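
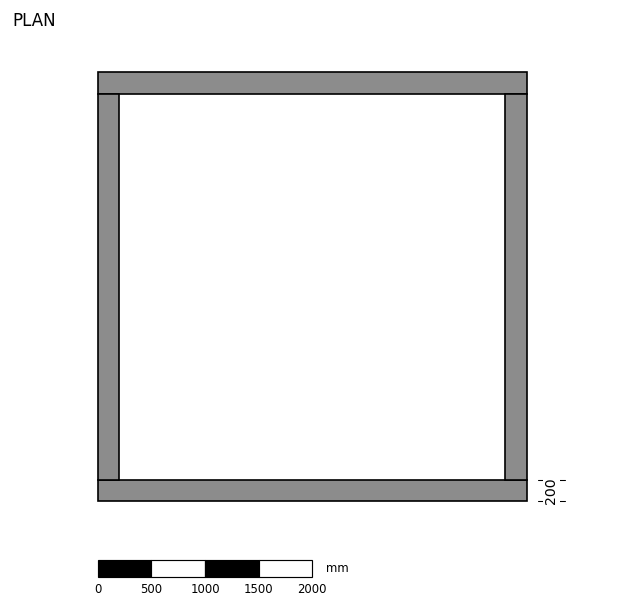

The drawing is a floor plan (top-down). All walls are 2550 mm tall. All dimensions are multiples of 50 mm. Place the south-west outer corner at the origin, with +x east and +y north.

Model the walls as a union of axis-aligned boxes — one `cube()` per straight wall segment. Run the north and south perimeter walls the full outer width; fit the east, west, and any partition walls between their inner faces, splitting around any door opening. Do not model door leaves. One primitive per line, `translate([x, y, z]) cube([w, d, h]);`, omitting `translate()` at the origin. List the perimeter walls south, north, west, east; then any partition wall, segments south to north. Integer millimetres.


cube([4000, 200, 2550]);
translate([0, 3800, 0]) cube([4000, 200, 2550]);
translate([0, 200, 0]) cube([200, 3600, 2550]);
translate([3800, 200, 0]) cube([200, 3600, 2550]);


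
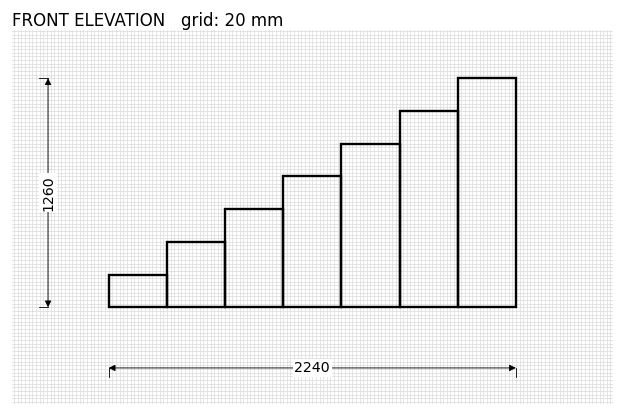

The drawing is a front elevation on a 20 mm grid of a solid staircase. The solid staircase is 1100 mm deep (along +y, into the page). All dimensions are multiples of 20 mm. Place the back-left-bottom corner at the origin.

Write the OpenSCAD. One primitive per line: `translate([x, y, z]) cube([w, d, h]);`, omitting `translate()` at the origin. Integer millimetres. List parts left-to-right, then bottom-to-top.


cube([320, 1100, 180]);
translate([320, 0, 0]) cube([320, 1100, 360]);
translate([640, 0, 0]) cube([320, 1100, 540]);
translate([960, 0, 0]) cube([320, 1100, 720]);
translate([1280, 0, 0]) cube([320, 1100, 900]);
translate([1600, 0, 0]) cube([320, 1100, 1080]);
translate([1920, 0, 0]) cube([320, 1100, 1260]);


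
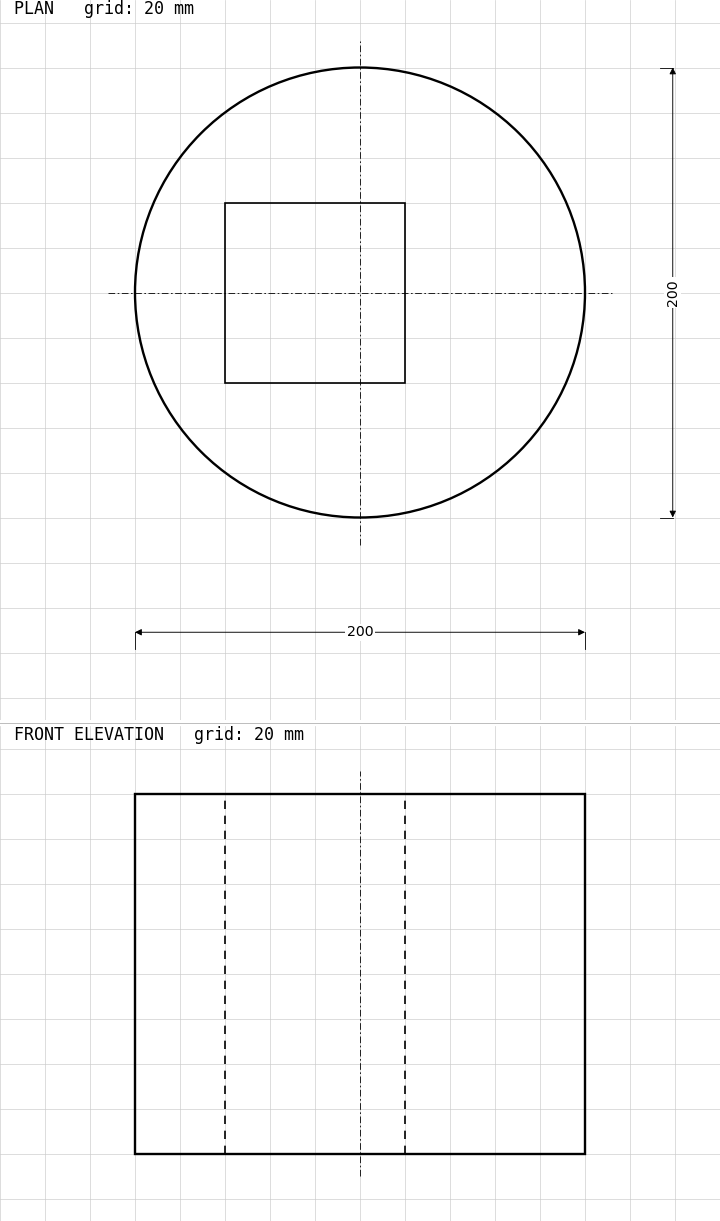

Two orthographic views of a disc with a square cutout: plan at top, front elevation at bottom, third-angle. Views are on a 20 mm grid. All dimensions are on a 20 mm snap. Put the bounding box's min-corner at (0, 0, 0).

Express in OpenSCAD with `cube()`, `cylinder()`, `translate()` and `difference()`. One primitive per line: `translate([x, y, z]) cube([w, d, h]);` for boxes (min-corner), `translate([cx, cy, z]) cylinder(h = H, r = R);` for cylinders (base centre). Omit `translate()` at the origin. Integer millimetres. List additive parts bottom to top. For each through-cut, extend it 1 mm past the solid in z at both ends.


difference() {
  translate([100, 100, 0]) cylinder(h = 160, r = 100);
  translate([40, 60, -1]) cube([80, 80, 162]);
}


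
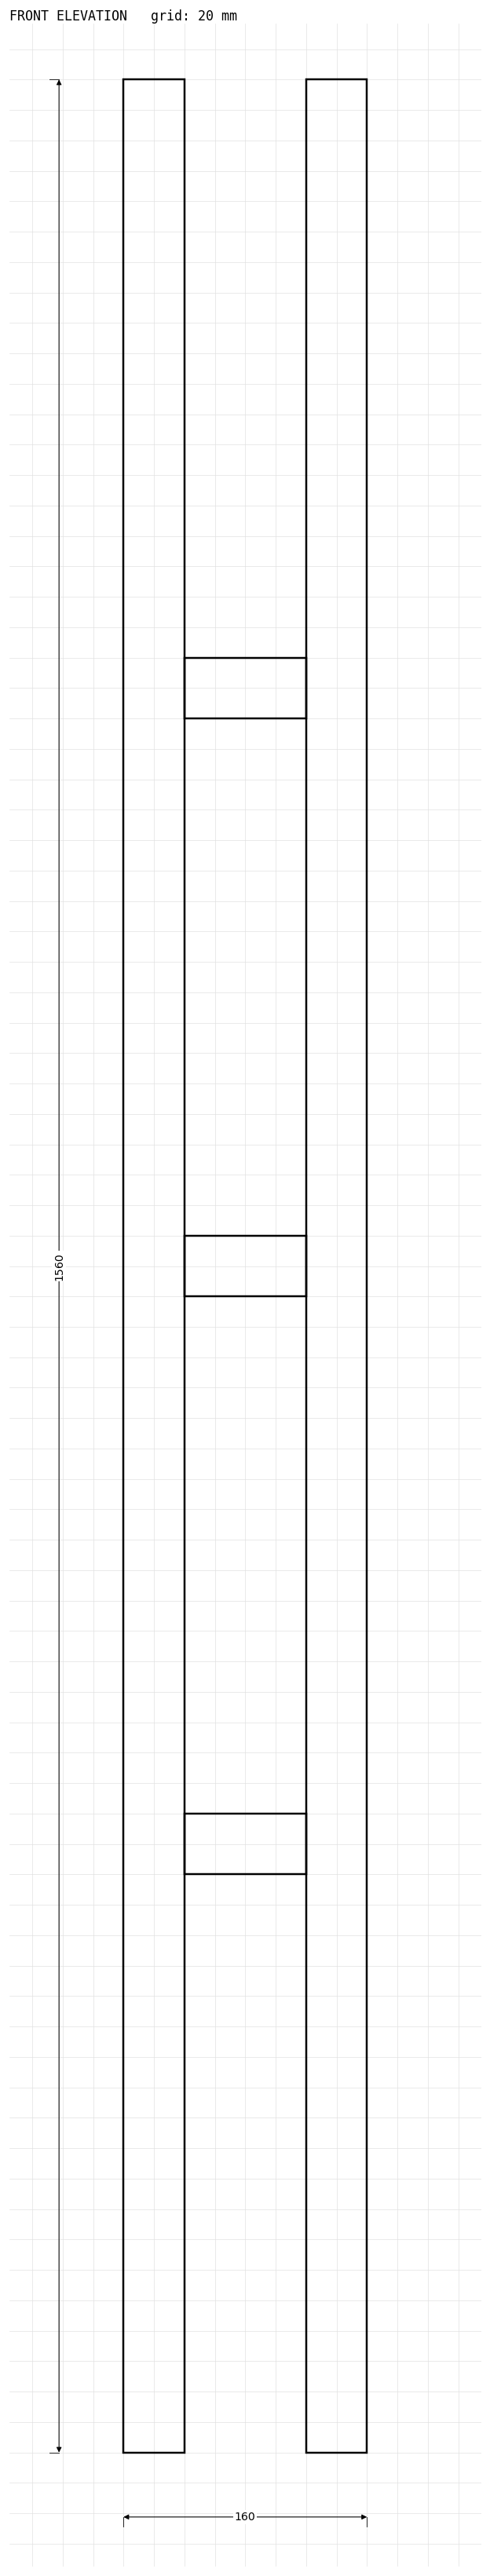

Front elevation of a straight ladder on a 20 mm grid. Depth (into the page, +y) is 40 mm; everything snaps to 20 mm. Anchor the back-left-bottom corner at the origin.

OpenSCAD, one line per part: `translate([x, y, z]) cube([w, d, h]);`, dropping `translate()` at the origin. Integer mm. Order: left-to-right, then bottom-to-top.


cube([40, 40, 1560]);
translate([40, 0, 380]) cube([80, 40, 40]);
translate([40, 0, 760]) cube([80, 40, 40]);
translate([40, 0, 1140]) cube([80, 40, 40]);
translate([120, 0, 0]) cube([40, 40, 1560]);


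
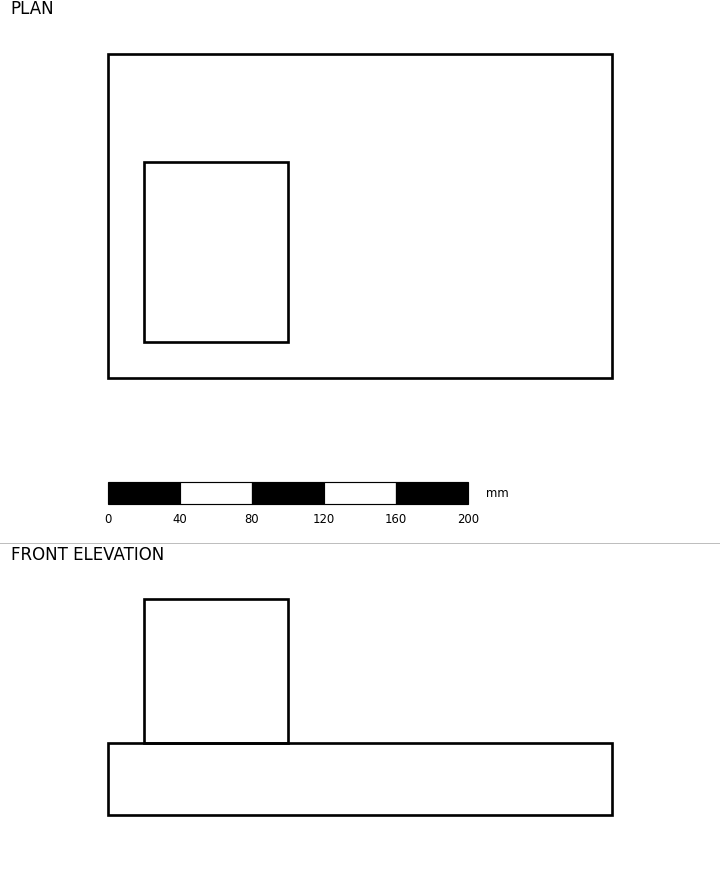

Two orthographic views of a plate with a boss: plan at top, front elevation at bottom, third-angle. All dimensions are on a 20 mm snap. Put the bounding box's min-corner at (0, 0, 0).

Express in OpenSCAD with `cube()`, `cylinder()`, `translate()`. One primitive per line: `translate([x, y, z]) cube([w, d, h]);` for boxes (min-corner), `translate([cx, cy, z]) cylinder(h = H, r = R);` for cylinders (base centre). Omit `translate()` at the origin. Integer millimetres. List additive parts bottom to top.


cube([280, 180, 40]);
translate([20, 20, 40]) cube([80, 100, 80]);


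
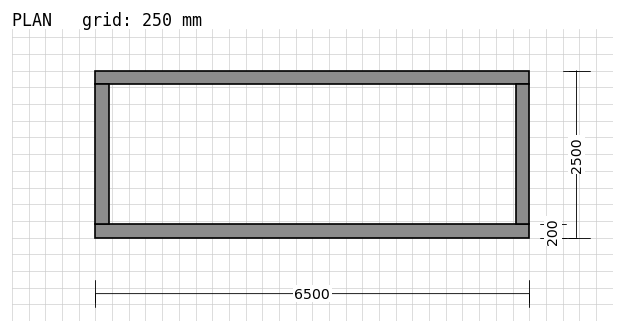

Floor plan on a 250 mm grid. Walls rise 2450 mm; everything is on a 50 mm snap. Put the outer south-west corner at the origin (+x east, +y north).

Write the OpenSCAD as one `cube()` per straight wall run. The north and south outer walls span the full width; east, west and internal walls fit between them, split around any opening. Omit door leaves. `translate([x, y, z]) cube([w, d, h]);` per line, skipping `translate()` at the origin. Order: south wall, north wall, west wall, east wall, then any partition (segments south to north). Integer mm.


cube([6500, 200, 2450]);
translate([0, 2300, 0]) cube([6500, 200, 2450]);
translate([0, 200, 0]) cube([200, 2100, 2450]);
translate([6300, 200, 0]) cube([200, 2100, 2450]);


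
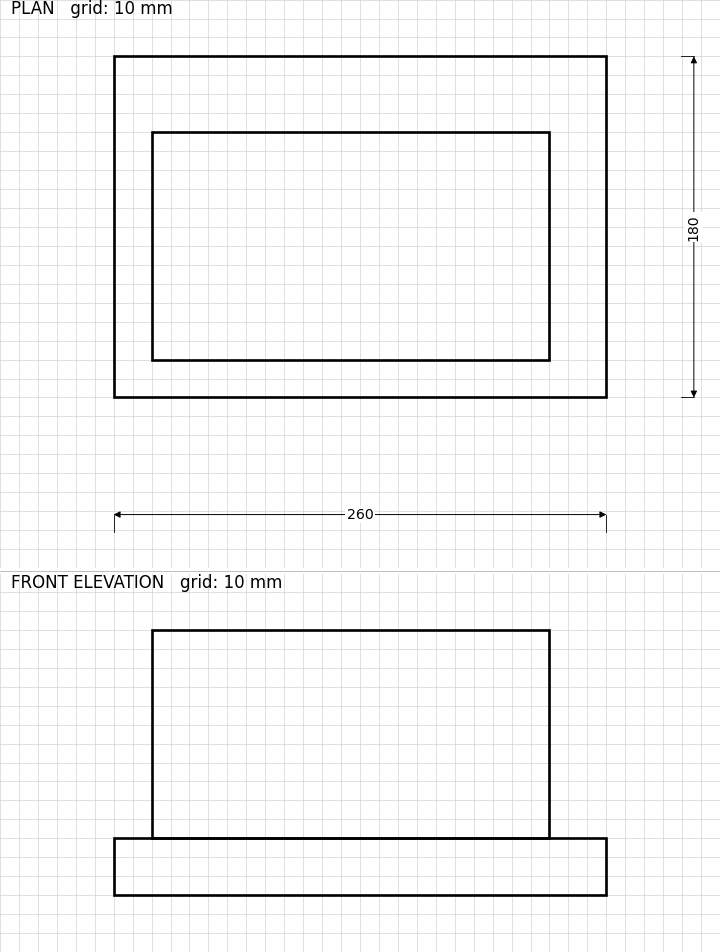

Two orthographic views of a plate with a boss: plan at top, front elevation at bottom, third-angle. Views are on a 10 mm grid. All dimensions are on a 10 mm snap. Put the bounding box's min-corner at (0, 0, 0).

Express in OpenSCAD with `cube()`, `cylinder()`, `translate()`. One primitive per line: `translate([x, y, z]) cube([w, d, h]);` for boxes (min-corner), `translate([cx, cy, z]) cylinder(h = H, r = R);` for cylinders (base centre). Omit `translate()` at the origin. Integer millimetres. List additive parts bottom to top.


cube([260, 180, 30]);
translate([20, 20, 30]) cube([210, 120, 110]);


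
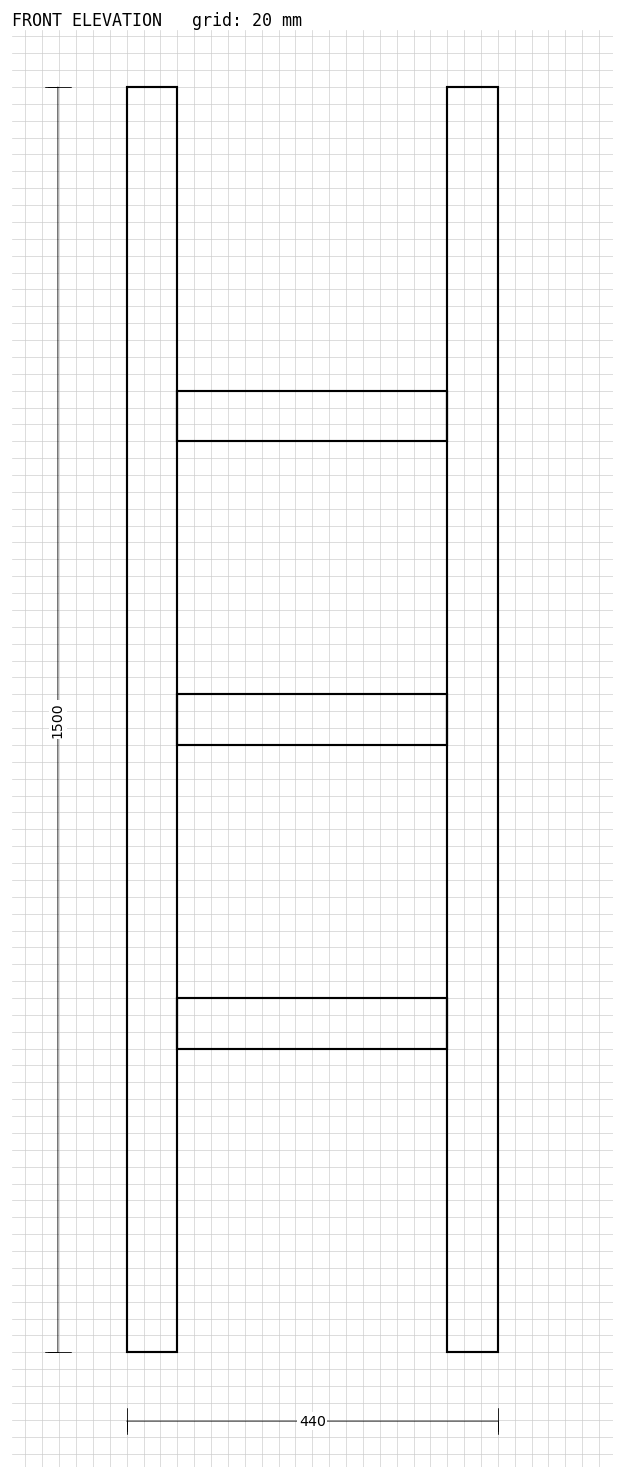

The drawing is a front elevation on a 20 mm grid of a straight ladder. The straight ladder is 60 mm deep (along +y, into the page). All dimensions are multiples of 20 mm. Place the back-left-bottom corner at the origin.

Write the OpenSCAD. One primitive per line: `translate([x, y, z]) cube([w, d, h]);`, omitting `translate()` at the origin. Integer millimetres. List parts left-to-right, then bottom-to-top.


cube([60, 60, 1500]);
translate([60, 0, 360]) cube([320, 60, 60]);
translate([60, 0, 720]) cube([320, 60, 60]);
translate([60, 0, 1080]) cube([320, 60, 60]);
translate([380, 0, 0]) cube([60, 60, 1500]);


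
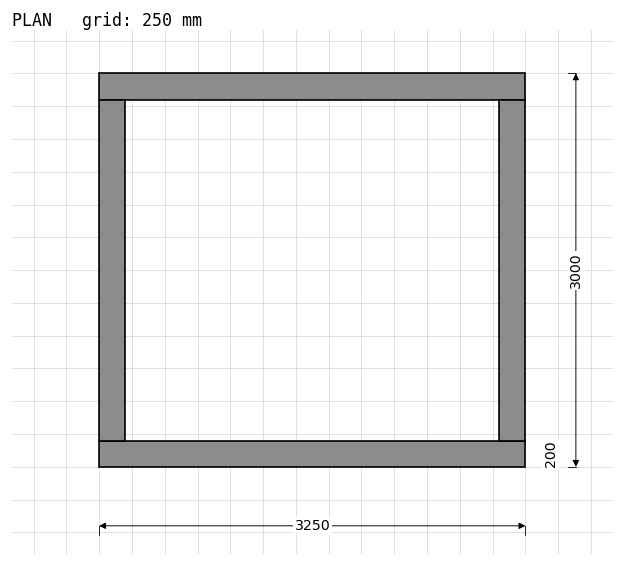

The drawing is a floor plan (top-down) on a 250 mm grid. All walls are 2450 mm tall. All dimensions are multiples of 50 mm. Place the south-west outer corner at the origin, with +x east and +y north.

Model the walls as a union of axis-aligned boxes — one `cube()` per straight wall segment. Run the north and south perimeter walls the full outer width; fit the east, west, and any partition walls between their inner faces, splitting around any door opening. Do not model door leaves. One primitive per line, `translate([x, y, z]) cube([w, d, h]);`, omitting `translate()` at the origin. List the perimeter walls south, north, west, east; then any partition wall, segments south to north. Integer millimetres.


cube([3250, 200, 2450]);
translate([0, 2800, 0]) cube([3250, 200, 2450]);
translate([0, 200, 0]) cube([200, 2600, 2450]);
translate([3050, 200, 0]) cube([200, 2600, 2450]);


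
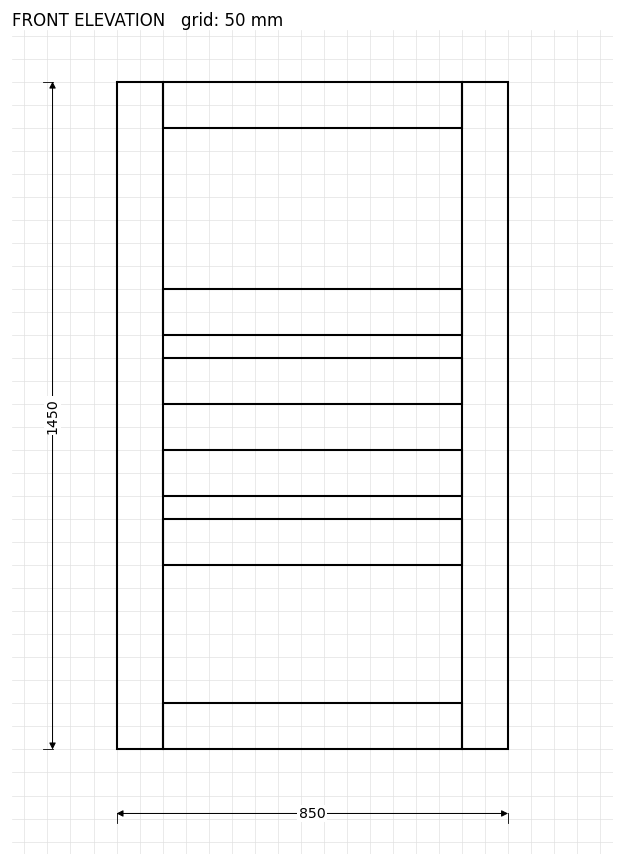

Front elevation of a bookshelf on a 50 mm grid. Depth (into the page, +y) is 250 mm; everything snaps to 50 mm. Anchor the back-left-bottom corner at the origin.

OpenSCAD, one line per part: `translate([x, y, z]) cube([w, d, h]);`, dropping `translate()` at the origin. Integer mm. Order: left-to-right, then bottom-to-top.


cube([100, 250, 1450]);
translate([100, 0, 0]) cube([650, 250, 100]);
translate([100, 0, 400]) cube([650, 250, 100]);
translate([100, 0, 550]) cube([650, 250, 100]);
translate([100, 0, 750]) cube([650, 250, 100]);
translate([100, 0, 900]) cube([650, 250, 100]);
translate([100, 0, 1350]) cube([650, 250, 100]);
translate([750, 0, 0]) cube([100, 250, 1450]);


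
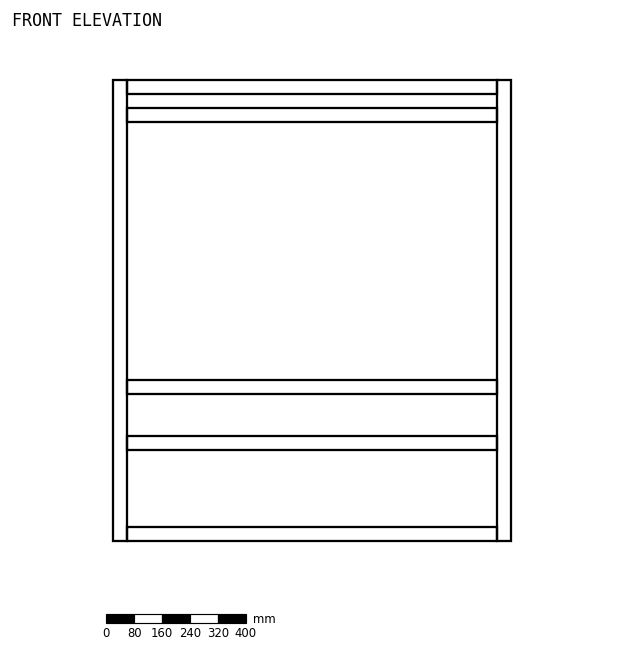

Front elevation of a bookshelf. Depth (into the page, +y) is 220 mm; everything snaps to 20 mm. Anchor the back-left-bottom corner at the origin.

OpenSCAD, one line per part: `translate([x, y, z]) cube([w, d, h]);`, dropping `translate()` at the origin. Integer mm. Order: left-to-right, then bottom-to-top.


cube([40, 220, 1320]);
translate([40, 0, 0]) cube([1060, 220, 40]);
translate([40, 0, 260]) cube([1060, 220, 40]);
translate([40, 0, 420]) cube([1060, 220, 40]);
translate([40, 0, 1200]) cube([1060, 220, 40]);
translate([40, 0, 1280]) cube([1060, 220, 40]);
translate([1100, 0, 0]) cube([40, 220, 1320]);


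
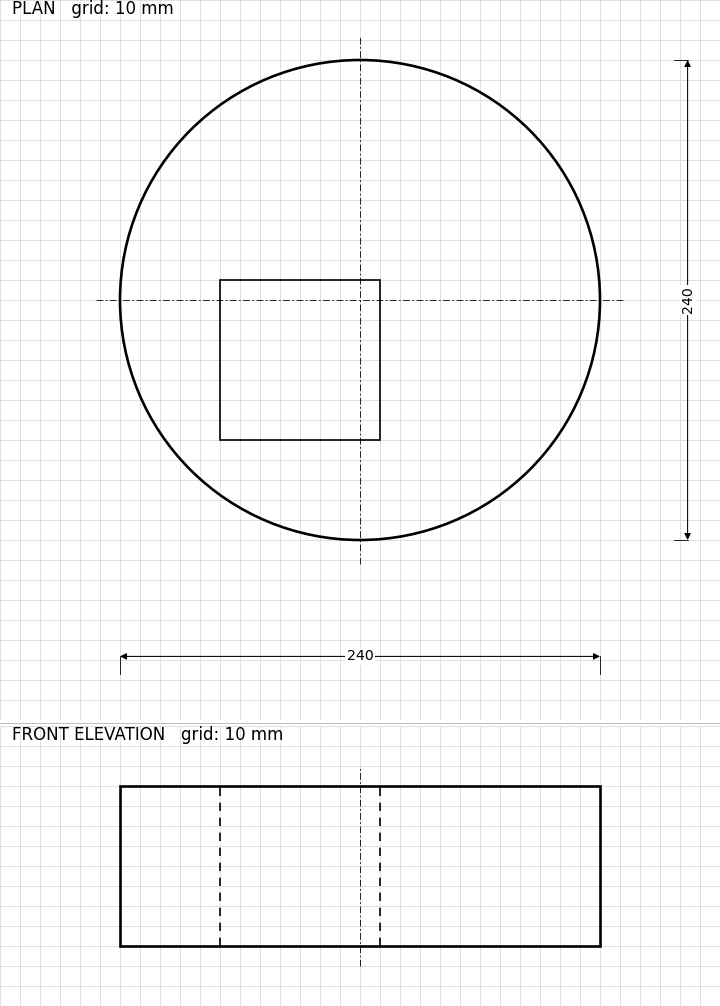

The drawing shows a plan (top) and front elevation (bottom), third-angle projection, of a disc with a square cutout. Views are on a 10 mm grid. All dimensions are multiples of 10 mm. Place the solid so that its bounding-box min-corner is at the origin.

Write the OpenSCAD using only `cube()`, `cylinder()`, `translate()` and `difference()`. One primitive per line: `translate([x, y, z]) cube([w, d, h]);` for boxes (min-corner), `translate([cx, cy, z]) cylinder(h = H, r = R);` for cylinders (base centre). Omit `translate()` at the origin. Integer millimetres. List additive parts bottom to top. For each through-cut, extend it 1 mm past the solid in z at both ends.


difference() {
  translate([120, 120, 0]) cylinder(h = 80, r = 120);
  translate([50, 50, -1]) cube([80, 80, 82]);
}


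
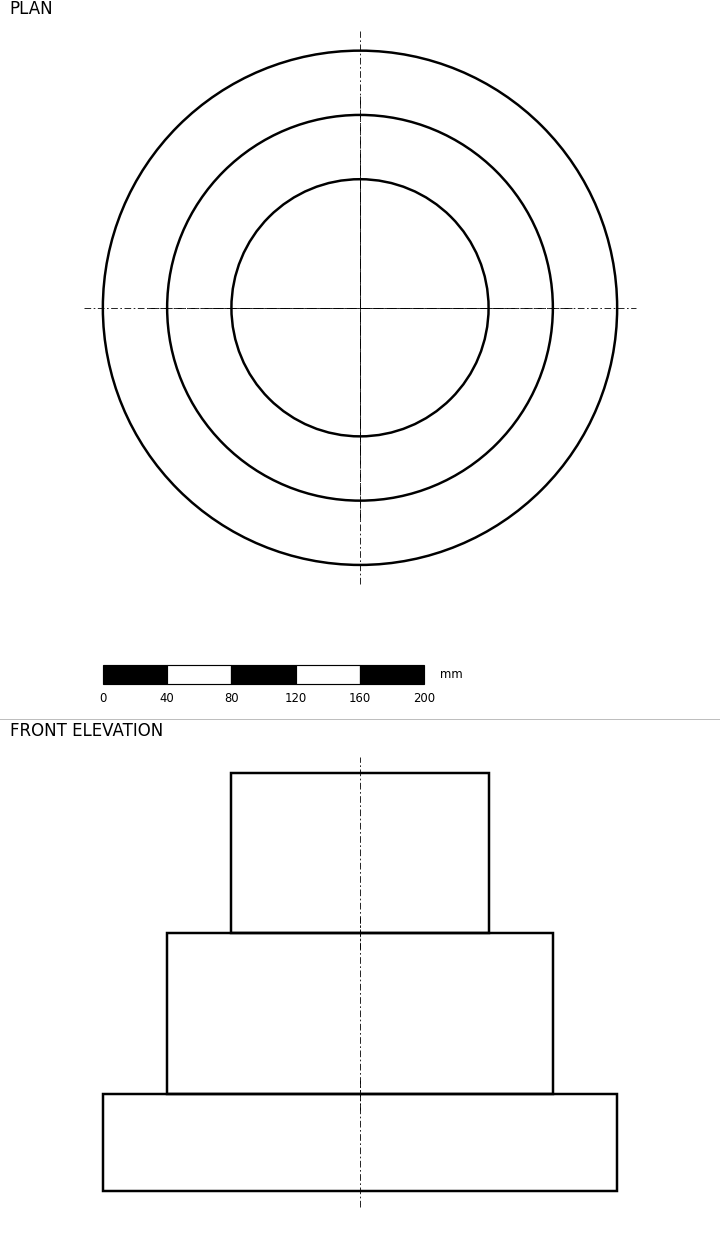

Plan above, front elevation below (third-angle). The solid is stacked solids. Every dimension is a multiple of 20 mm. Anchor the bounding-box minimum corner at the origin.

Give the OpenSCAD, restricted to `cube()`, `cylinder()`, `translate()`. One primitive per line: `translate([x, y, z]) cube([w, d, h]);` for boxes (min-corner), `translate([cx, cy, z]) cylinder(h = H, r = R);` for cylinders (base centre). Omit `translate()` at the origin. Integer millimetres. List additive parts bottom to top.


translate([160, 160, 0]) cylinder(h = 60, r = 160);
translate([160, 160, 60]) cylinder(h = 100, r = 120);
translate([160, 160, 160]) cylinder(h = 100, r = 80);


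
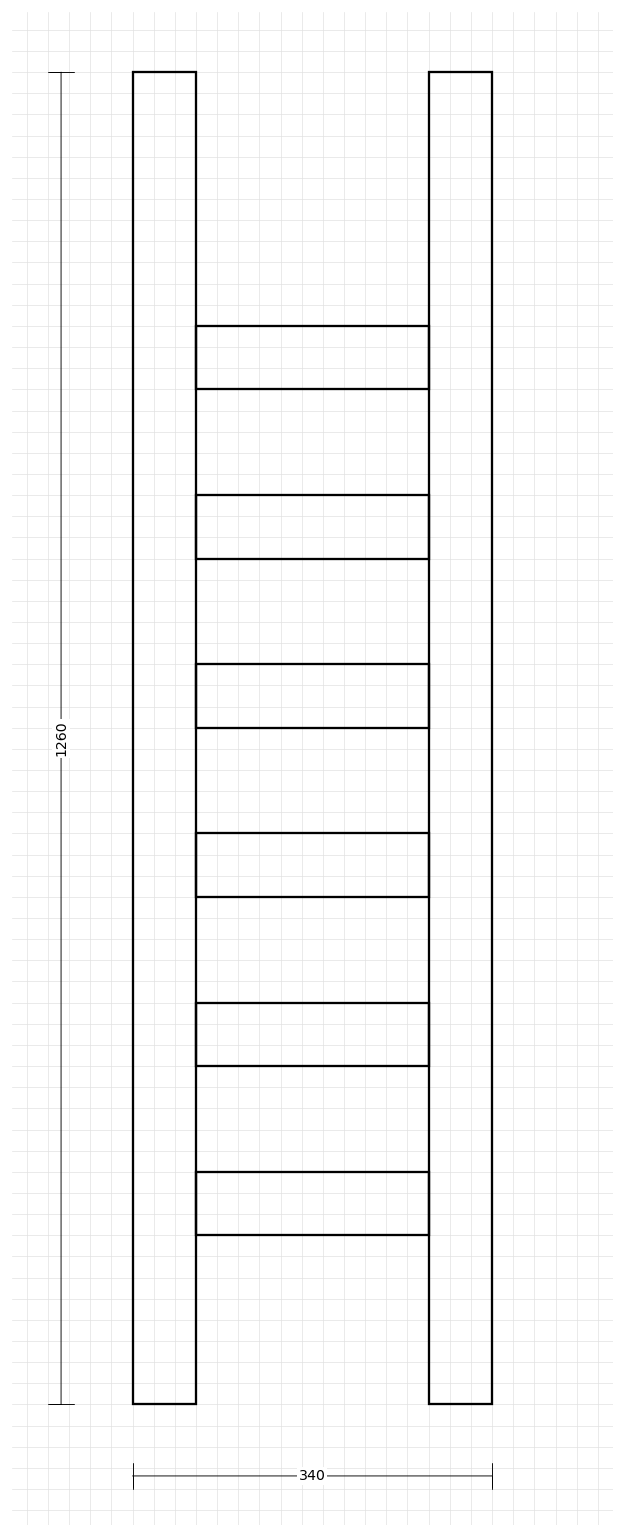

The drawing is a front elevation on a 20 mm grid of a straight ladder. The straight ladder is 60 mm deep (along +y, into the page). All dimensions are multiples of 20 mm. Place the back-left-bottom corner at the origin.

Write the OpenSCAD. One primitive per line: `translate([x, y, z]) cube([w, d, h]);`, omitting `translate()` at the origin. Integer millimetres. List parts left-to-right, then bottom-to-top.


cube([60, 60, 1260]);
translate([60, 0, 160]) cube([220, 60, 60]);
translate([60, 0, 320]) cube([220, 60, 60]);
translate([60, 0, 480]) cube([220, 60, 60]);
translate([60, 0, 640]) cube([220, 60, 60]);
translate([60, 0, 800]) cube([220, 60, 60]);
translate([60, 0, 960]) cube([220, 60, 60]);
translate([280, 0, 0]) cube([60, 60, 1260]);


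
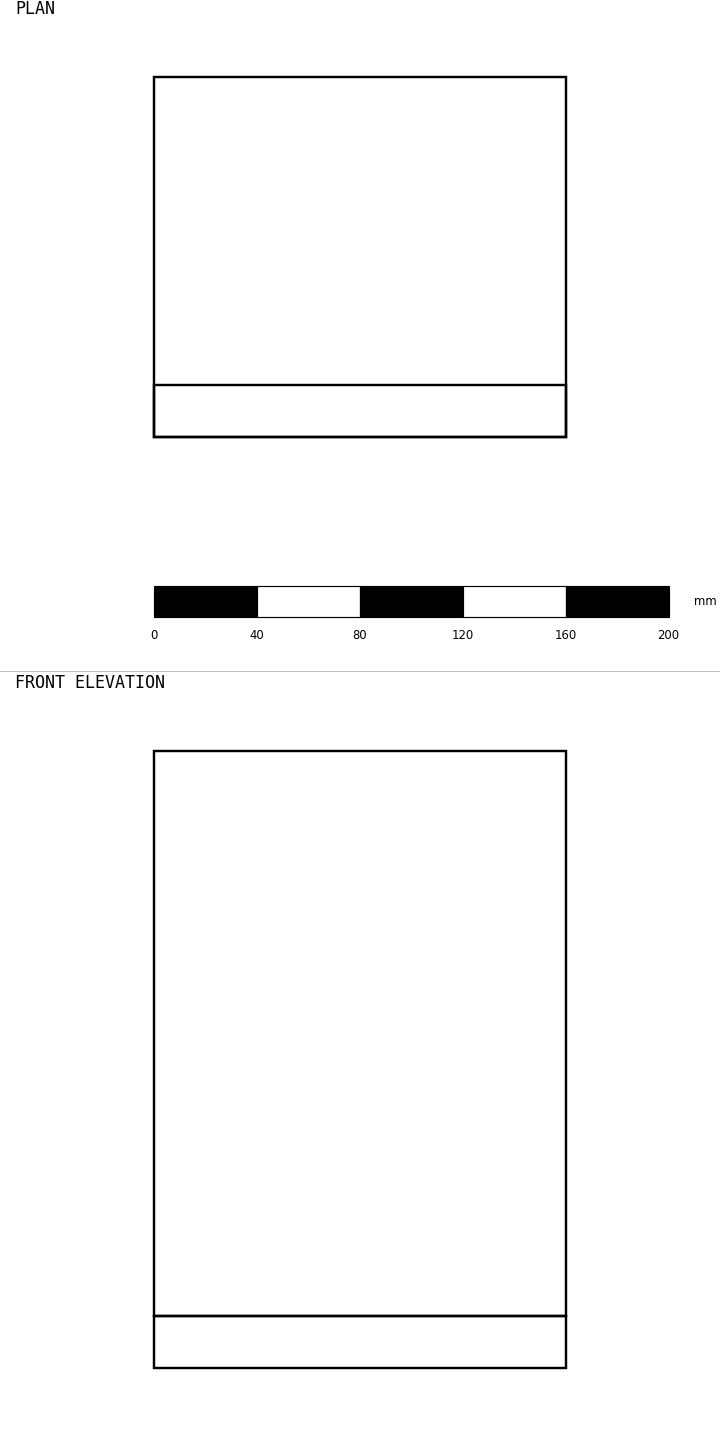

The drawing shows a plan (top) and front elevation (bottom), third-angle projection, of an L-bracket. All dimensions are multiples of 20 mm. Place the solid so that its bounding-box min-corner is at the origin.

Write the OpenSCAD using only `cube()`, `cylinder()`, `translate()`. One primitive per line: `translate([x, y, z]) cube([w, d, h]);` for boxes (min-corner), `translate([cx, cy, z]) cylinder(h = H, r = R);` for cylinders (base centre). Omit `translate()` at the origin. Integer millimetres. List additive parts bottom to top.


cube([160, 140, 20]);
translate([0, 0, 20]) cube([160, 20, 220]);


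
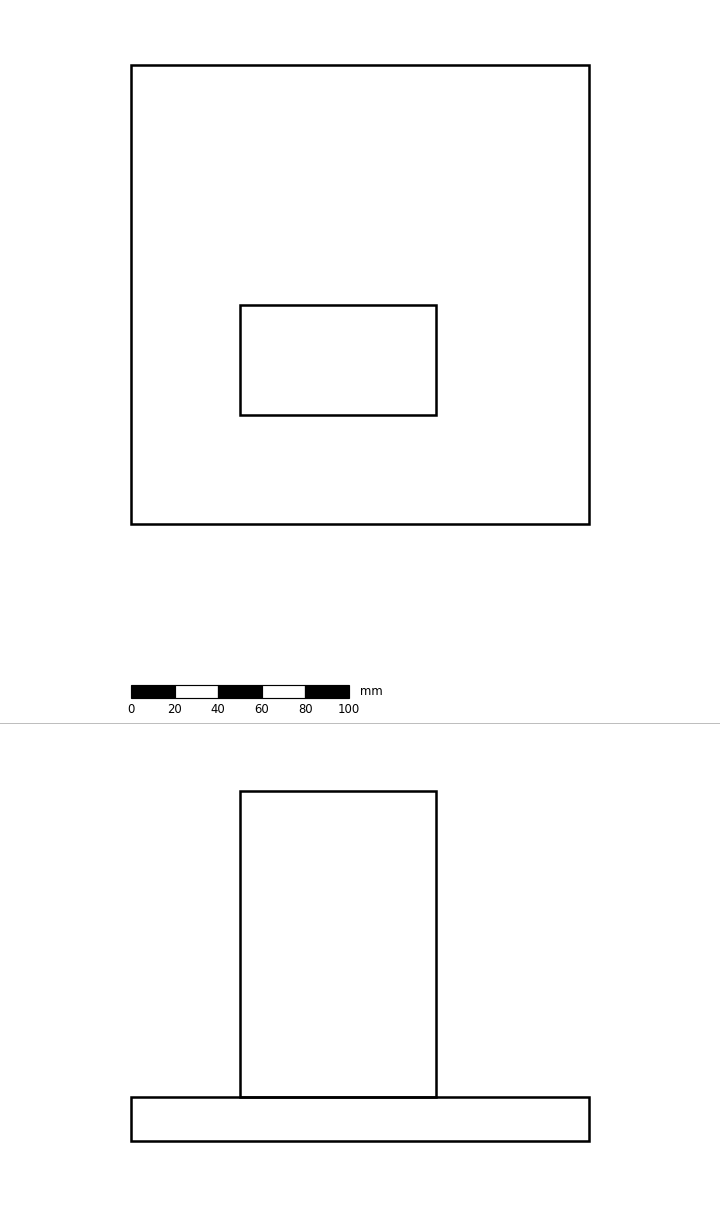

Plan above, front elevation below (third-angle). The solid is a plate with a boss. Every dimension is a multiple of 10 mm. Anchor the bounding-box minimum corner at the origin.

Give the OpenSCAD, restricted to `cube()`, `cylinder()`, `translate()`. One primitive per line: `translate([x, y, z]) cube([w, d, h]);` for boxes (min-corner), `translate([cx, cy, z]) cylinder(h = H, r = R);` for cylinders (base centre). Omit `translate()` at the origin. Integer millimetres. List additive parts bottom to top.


cube([210, 210, 20]);
translate([50, 50, 20]) cube([90, 50, 140]);


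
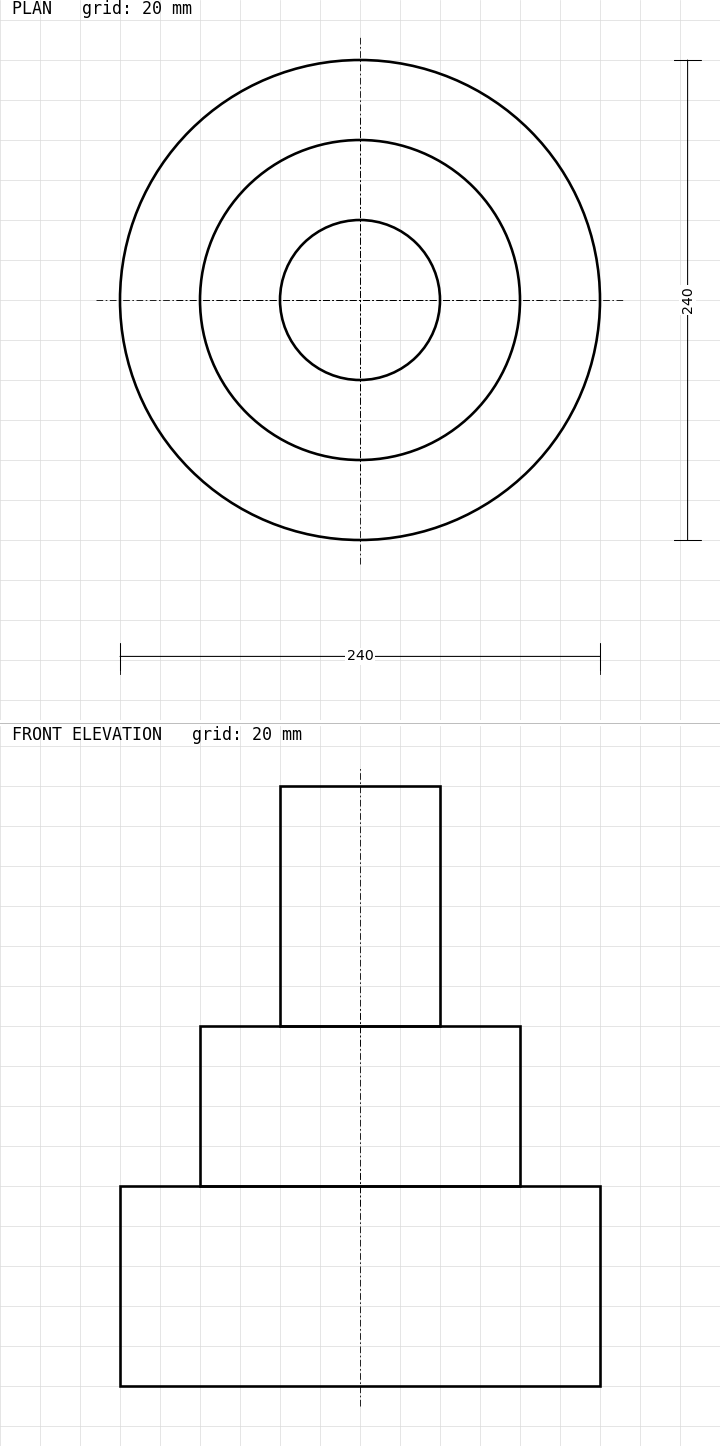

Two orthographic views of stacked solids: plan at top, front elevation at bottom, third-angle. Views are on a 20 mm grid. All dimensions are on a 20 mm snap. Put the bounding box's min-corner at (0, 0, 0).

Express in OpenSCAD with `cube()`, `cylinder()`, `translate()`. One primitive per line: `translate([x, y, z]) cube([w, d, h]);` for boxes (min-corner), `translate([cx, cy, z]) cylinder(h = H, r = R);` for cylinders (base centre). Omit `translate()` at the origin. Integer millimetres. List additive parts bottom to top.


translate([120, 120, 0]) cylinder(h = 100, r = 120);
translate([120, 120, 100]) cylinder(h = 80, r = 80);
translate([120, 120, 180]) cylinder(h = 120, r = 40);


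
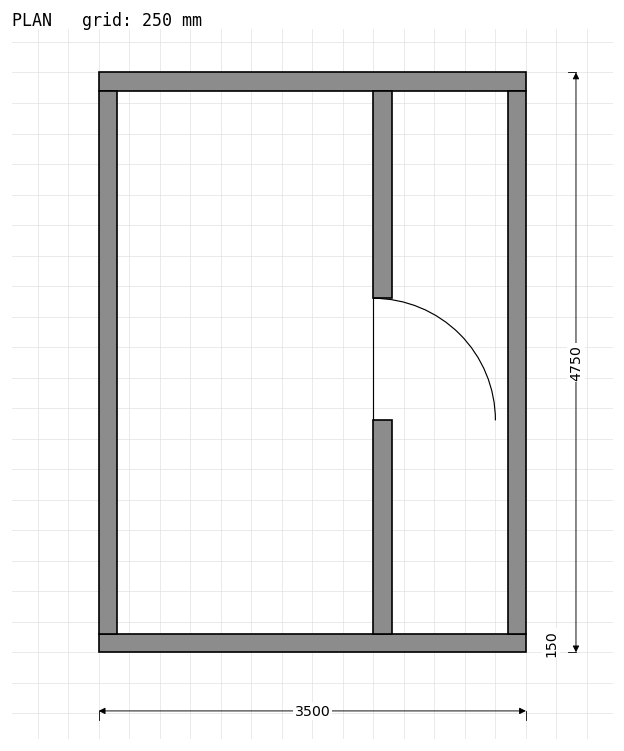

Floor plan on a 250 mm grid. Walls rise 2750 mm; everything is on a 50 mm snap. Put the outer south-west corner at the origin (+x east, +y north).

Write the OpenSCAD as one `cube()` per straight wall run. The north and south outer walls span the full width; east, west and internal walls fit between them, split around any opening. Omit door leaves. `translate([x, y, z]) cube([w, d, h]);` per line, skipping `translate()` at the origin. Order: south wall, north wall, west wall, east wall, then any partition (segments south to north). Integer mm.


cube([3500, 150, 2750]);
translate([0, 4600, 0]) cube([3500, 150, 2750]);
translate([0, 150, 0]) cube([150, 4450, 2750]);
translate([3350, 150, 0]) cube([150, 4450, 2750]);
translate([2250, 150, 0]) cube([150, 1750, 2750]);
translate([2250, 2900, 0]) cube([150, 1700, 2750]);


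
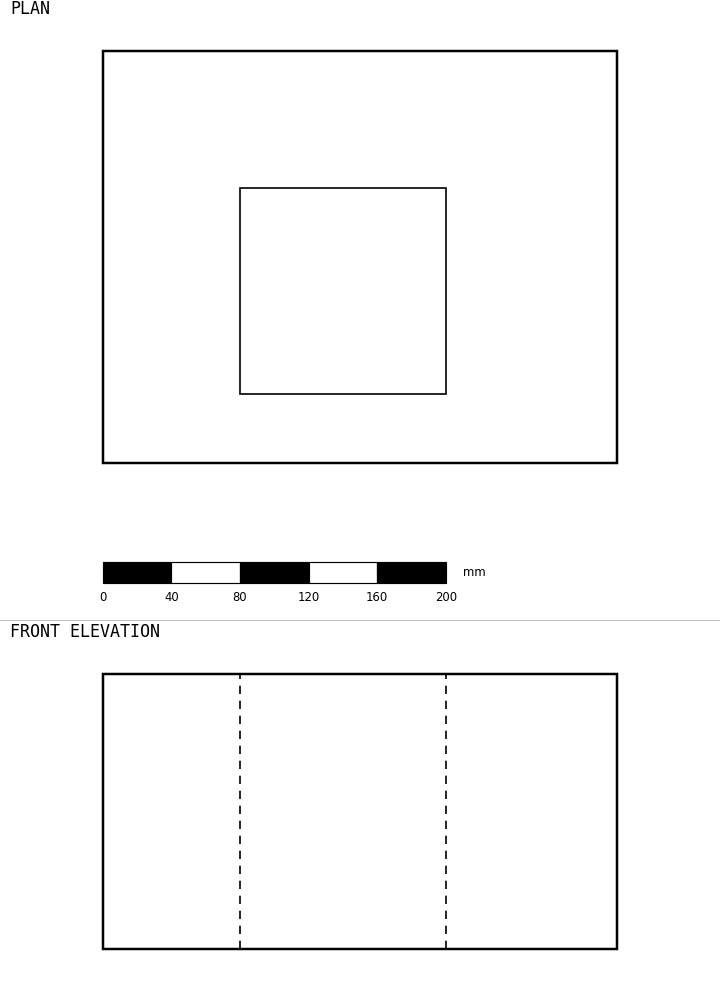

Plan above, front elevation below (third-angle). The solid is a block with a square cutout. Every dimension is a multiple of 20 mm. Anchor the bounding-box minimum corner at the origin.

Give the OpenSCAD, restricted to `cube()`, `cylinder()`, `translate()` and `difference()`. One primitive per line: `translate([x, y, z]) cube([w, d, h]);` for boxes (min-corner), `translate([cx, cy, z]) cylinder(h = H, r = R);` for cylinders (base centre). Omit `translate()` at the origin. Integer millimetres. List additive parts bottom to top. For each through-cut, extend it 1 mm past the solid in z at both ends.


difference() {
  cube([300, 240, 160]);
  translate([80, 40, -1]) cube([120, 120, 162]);
}


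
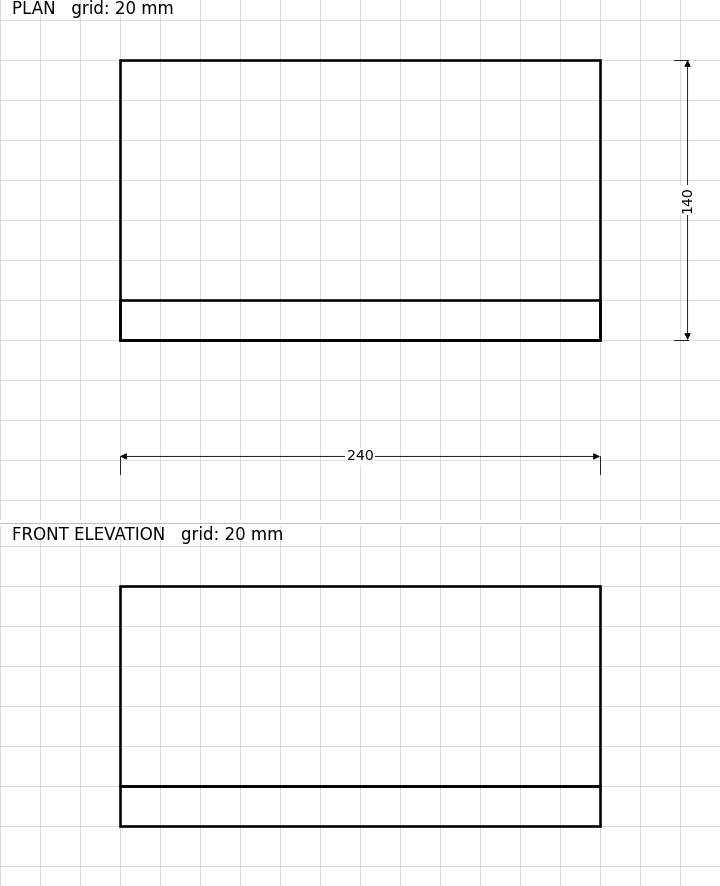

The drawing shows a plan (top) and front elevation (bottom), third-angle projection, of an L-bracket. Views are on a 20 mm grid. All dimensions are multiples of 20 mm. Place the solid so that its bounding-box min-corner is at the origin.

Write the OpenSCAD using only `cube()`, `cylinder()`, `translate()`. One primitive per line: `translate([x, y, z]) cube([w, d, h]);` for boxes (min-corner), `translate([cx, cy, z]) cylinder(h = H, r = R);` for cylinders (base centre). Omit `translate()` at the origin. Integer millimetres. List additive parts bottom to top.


cube([240, 140, 20]);
translate([0, 0, 20]) cube([240, 20, 100]);


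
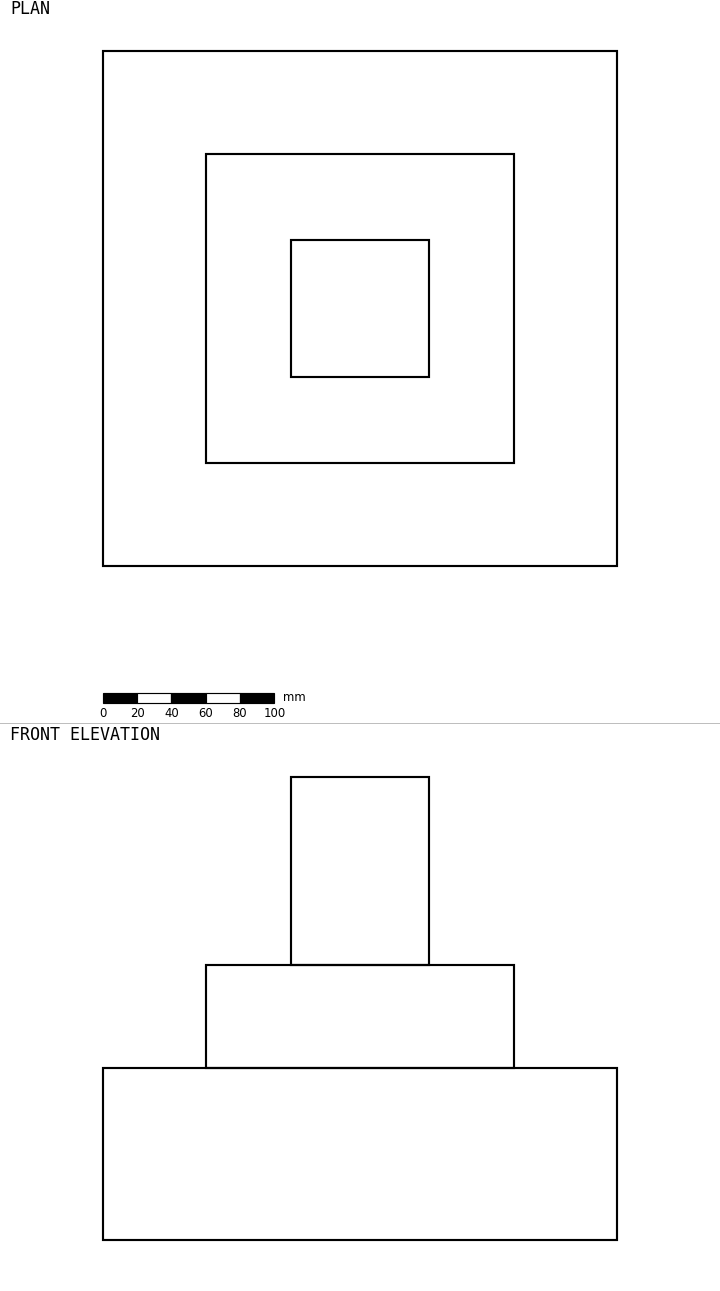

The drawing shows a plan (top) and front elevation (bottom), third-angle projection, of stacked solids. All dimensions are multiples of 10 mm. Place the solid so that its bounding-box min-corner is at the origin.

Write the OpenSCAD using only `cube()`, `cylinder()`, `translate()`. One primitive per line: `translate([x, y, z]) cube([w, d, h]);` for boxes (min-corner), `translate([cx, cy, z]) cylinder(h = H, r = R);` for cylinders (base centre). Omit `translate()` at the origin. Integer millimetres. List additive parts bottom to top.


cube([300, 300, 100]);
translate([60, 60, 100]) cube([180, 180, 60]);
translate([110, 110, 160]) cube([80, 80, 110]);


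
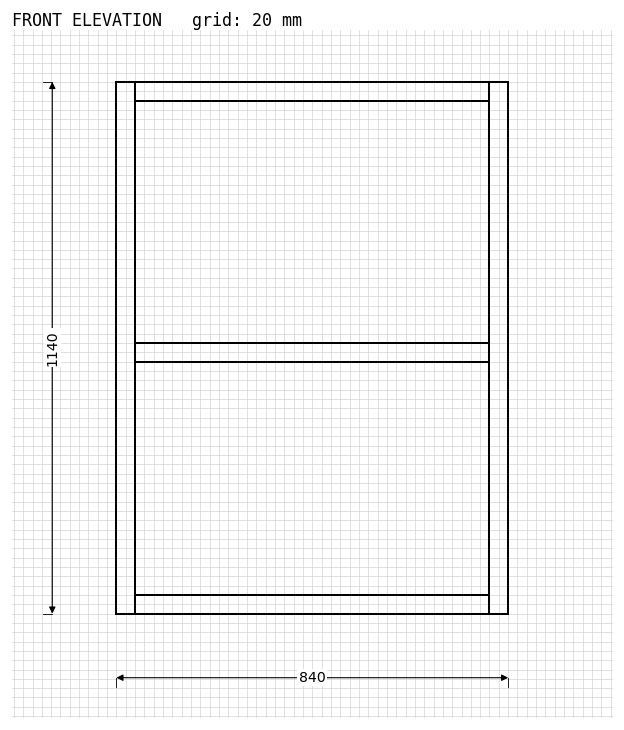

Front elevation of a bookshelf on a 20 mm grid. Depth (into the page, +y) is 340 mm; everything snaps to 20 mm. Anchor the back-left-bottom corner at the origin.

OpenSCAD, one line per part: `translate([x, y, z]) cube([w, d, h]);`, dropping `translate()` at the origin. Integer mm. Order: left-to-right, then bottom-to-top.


cube([40, 340, 1140]);
translate([40, 0, 0]) cube([760, 340, 40]);
translate([40, 0, 540]) cube([760, 340, 40]);
translate([40, 0, 1100]) cube([760, 340, 40]);
translate([800, 0, 0]) cube([40, 340, 1140]);


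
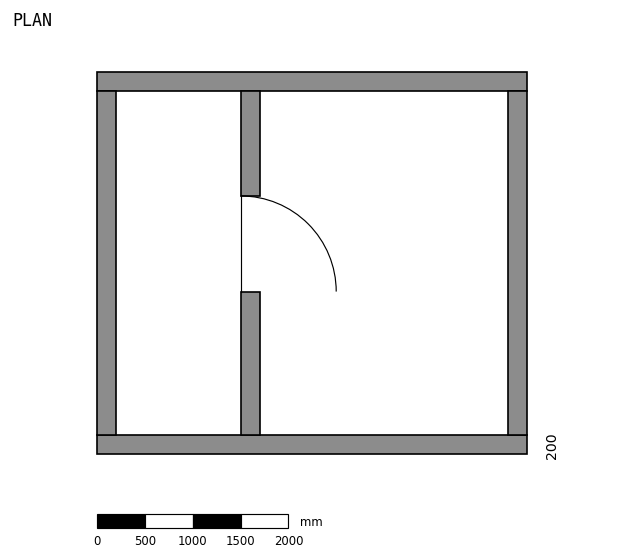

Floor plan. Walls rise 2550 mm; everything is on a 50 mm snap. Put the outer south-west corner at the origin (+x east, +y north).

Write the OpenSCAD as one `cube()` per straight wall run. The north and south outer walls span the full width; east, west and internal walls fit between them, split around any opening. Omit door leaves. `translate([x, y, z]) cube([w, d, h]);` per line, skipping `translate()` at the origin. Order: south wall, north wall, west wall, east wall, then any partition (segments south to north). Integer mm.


cube([4500, 200, 2550]);
translate([0, 3800, 0]) cube([4500, 200, 2550]);
translate([0, 200, 0]) cube([200, 3600, 2550]);
translate([4300, 200, 0]) cube([200, 3600, 2550]);
translate([1500, 200, 0]) cube([200, 1500, 2550]);
translate([1500, 2700, 0]) cube([200, 1100, 2550]);


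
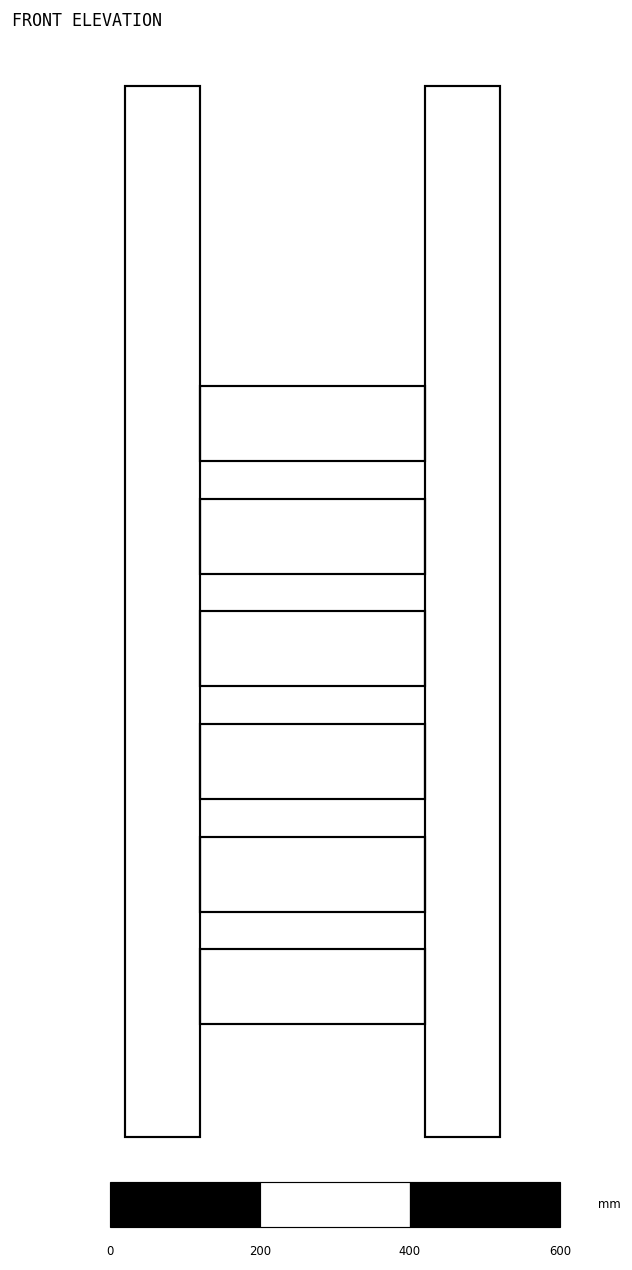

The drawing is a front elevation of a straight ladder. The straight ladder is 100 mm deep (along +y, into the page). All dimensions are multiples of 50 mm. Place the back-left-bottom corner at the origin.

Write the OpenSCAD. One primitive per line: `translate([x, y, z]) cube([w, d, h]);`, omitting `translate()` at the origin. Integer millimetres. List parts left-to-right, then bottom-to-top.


cube([100, 100, 1400]);
translate([100, 0, 150]) cube([300, 100, 100]);
translate([100, 0, 300]) cube([300, 100, 100]);
translate([100, 0, 450]) cube([300, 100, 100]);
translate([100, 0, 600]) cube([300, 100, 100]);
translate([100, 0, 750]) cube([300, 100, 100]);
translate([100, 0, 900]) cube([300, 100, 100]);
translate([400, 0, 0]) cube([100, 100, 1400]);


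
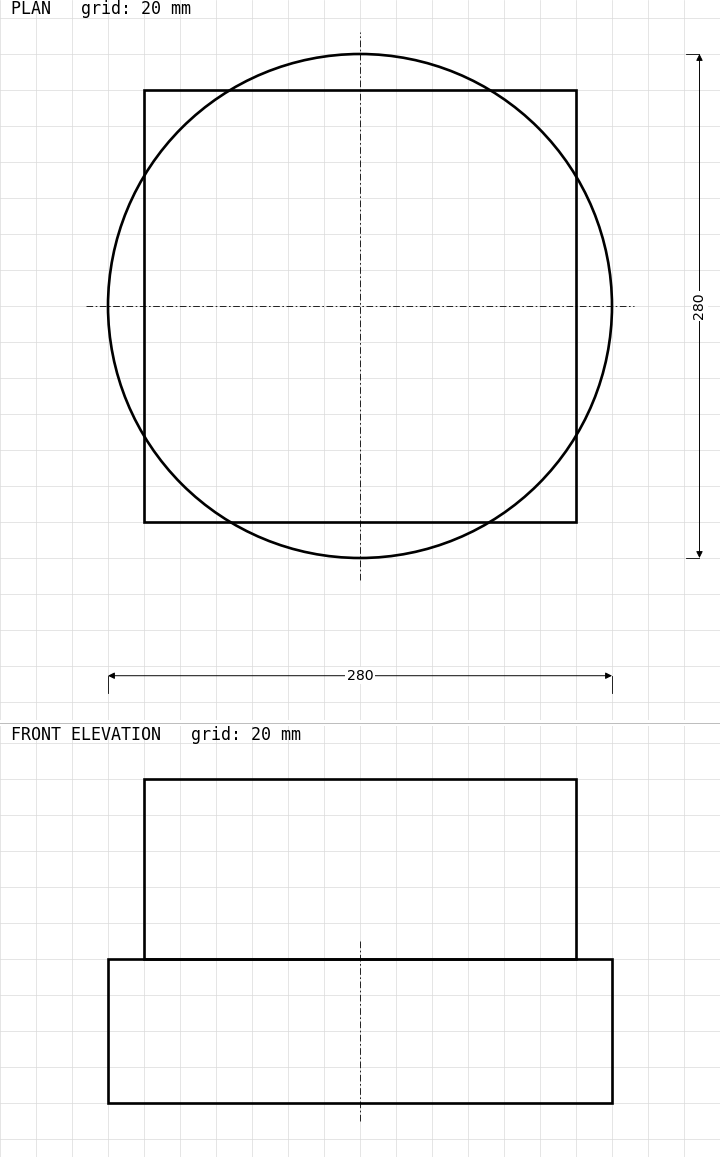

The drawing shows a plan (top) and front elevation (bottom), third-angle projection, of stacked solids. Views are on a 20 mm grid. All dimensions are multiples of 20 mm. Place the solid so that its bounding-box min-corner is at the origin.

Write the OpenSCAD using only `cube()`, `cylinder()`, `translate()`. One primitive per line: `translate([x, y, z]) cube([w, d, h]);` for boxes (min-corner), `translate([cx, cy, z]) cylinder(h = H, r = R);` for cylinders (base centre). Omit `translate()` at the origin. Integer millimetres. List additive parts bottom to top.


translate([140, 140, 0]) cylinder(h = 80, r = 140);
translate([20, 20, 80]) cube([240, 240, 100]);


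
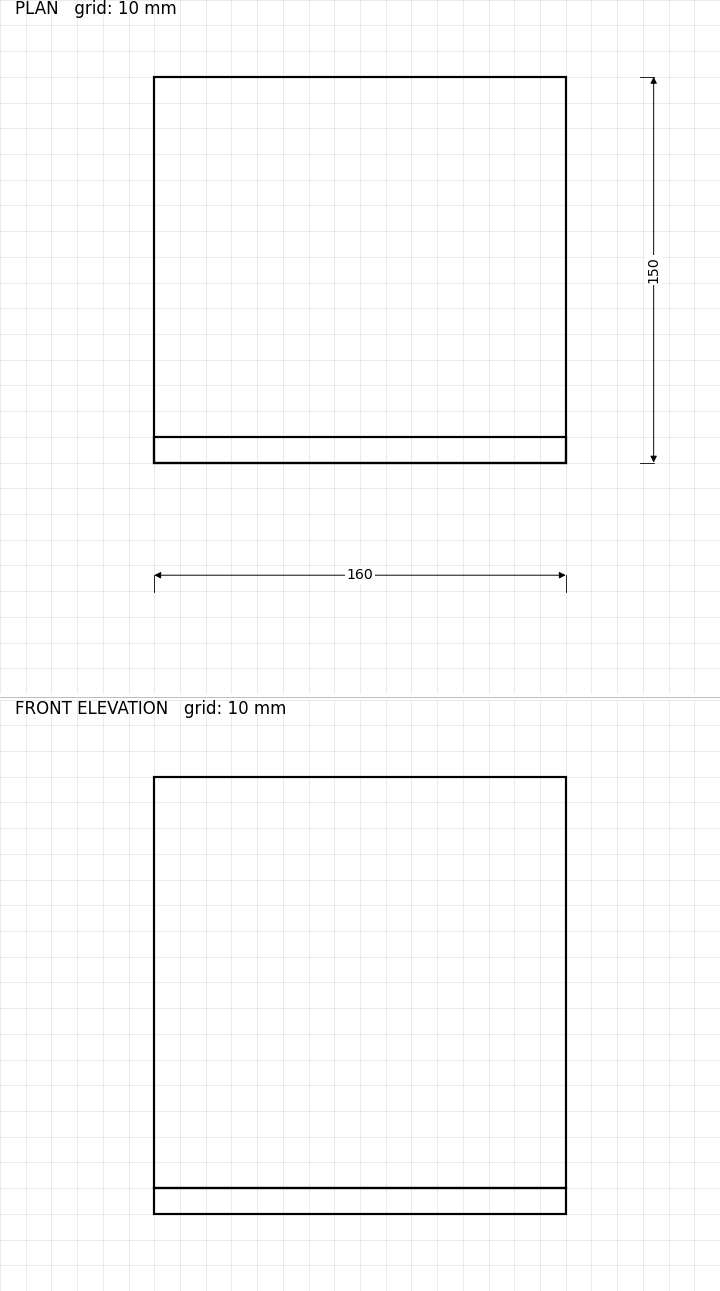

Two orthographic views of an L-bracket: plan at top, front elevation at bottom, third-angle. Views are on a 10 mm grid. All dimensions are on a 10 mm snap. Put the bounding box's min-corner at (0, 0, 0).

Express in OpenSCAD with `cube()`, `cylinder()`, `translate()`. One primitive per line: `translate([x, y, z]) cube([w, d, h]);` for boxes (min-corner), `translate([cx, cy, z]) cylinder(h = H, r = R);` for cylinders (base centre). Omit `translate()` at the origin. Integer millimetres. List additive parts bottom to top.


cube([160, 150, 10]);
translate([0, 0, 10]) cube([160, 10, 160]);


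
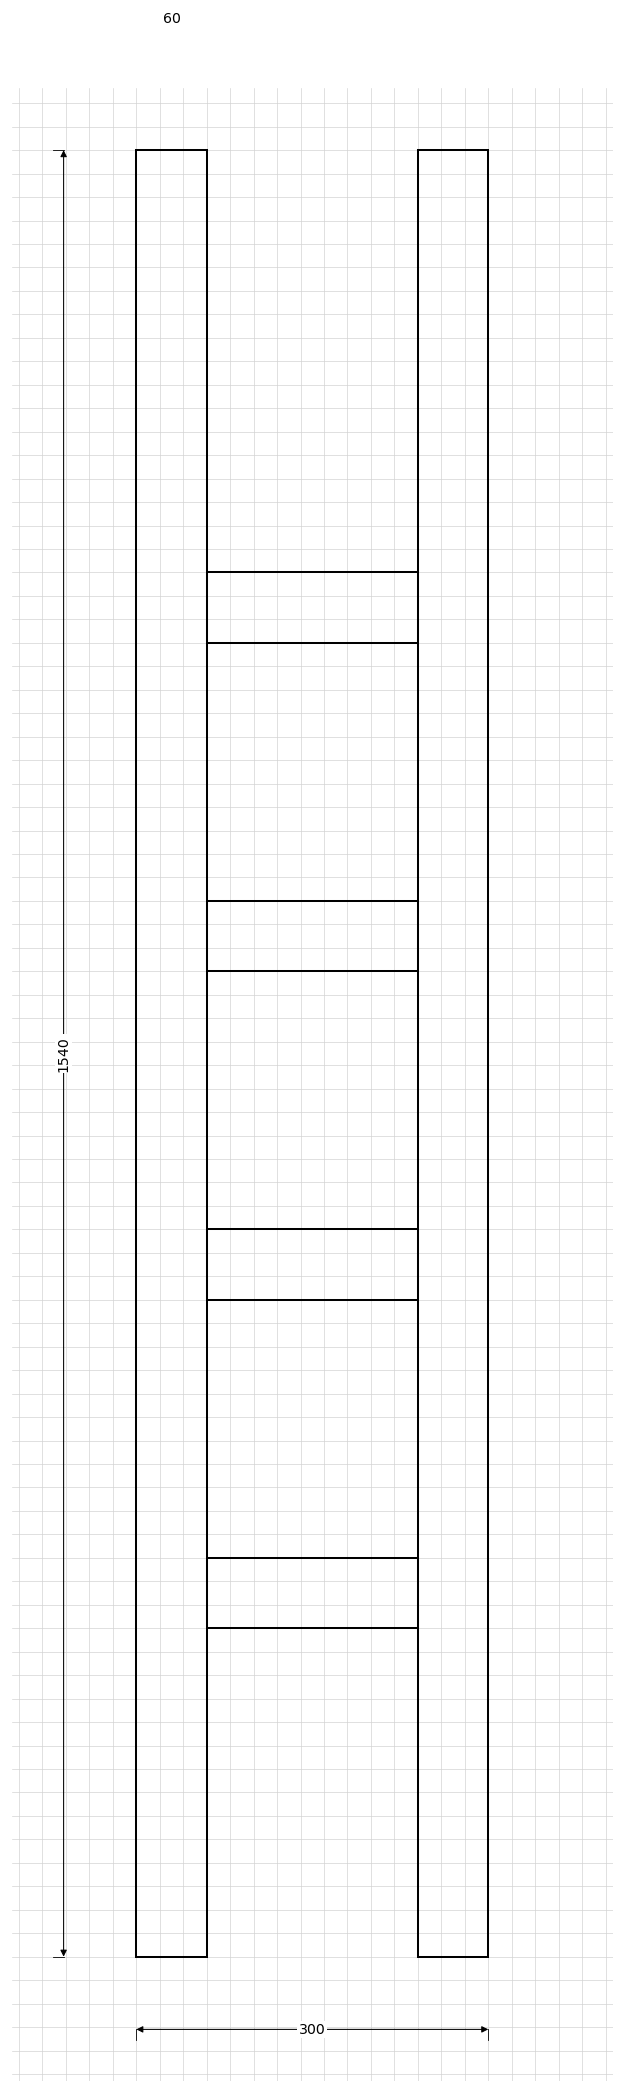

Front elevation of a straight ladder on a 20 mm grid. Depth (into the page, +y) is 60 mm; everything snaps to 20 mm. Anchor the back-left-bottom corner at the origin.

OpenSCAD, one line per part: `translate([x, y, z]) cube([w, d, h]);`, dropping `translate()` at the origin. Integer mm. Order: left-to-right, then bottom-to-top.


cube([60, 60, 1540]);
translate([60, 0, 280]) cube([180, 60, 60]);
translate([60, 0, 560]) cube([180, 60, 60]);
translate([60, 0, 840]) cube([180, 60, 60]);
translate([60, 0, 1120]) cube([180, 60, 60]);
translate([240, 0, 0]) cube([60, 60, 1540]);


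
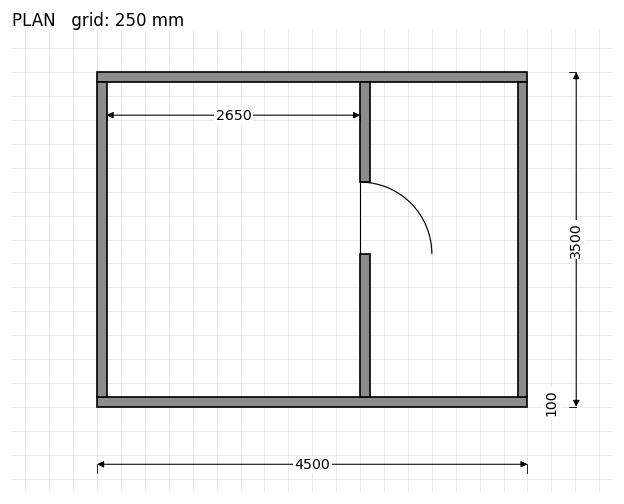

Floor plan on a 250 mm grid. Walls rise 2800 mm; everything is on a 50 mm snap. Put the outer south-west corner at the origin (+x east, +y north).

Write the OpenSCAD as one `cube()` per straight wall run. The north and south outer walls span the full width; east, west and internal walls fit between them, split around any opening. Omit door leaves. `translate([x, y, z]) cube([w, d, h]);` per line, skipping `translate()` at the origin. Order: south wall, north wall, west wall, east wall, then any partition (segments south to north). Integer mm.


cube([4500, 100, 2800]);
translate([0, 3400, 0]) cube([4500, 100, 2800]);
translate([0, 100, 0]) cube([100, 3300, 2800]);
translate([4400, 100, 0]) cube([100, 3300, 2800]);
translate([2750, 100, 0]) cube([100, 1500, 2800]);
translate([2750, 2350, 0]) cube([100, 1050, 2800]);


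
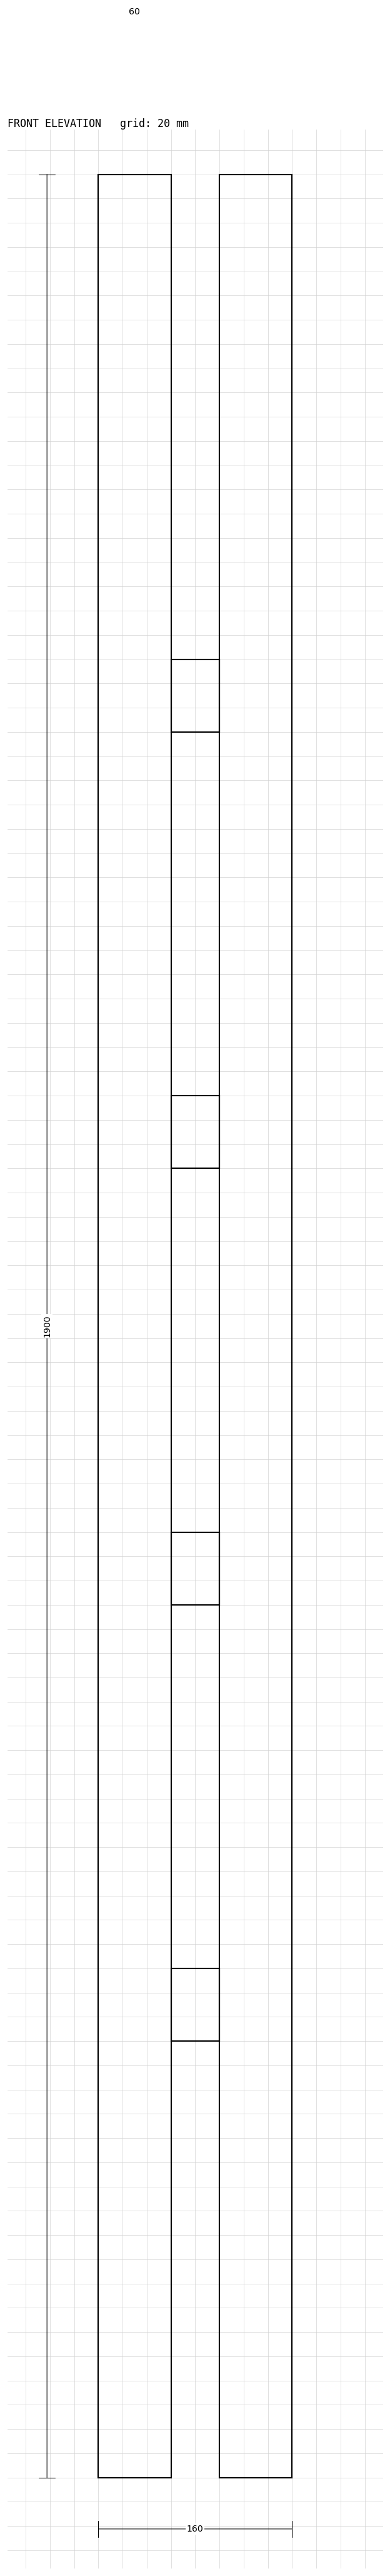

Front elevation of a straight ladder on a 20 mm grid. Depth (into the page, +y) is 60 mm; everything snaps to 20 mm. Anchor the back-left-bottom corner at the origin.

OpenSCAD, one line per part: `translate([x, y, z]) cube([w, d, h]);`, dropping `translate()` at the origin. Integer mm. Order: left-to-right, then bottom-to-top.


cube([60, 60, 1900]);
translate([60, 0, 360]) cube([40, 60, 60]);
translate([60, 0, 720]) cube([40, 60, 60]);
translate([60, 0, 1080]) cube([40, 60, 60]);
translate([60, 0, 1440]) cube([40, 60, 60]);
translate([100, 0, 0]) cube([60, 60, 1900]);


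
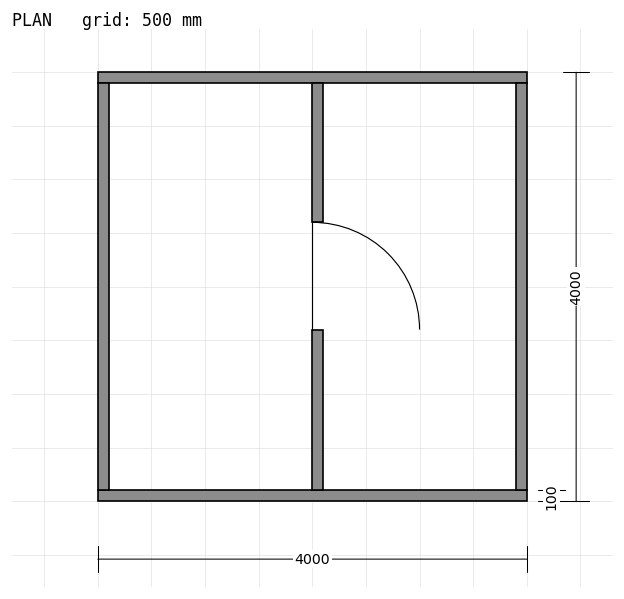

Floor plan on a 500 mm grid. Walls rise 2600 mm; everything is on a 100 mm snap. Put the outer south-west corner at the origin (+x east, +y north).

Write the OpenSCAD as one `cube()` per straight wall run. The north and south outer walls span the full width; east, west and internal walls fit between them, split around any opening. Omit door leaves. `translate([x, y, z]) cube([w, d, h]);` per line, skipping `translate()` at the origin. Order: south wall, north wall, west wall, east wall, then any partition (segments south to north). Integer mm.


cube([4000, 100, 2600]);
translate([0, 3900, 0]) cube([4000, 100, 2600]);
translate([0, 100, 0]) cube([100, 3800, 2600]);
translate([3900, 100, 0]) cube([100, 3800, 2600]);
translate([2000, 100, 0]) cube([100, 1500, 2600]);
translate([2000, 2600, 0]) cube([100, 1300, 2600]);


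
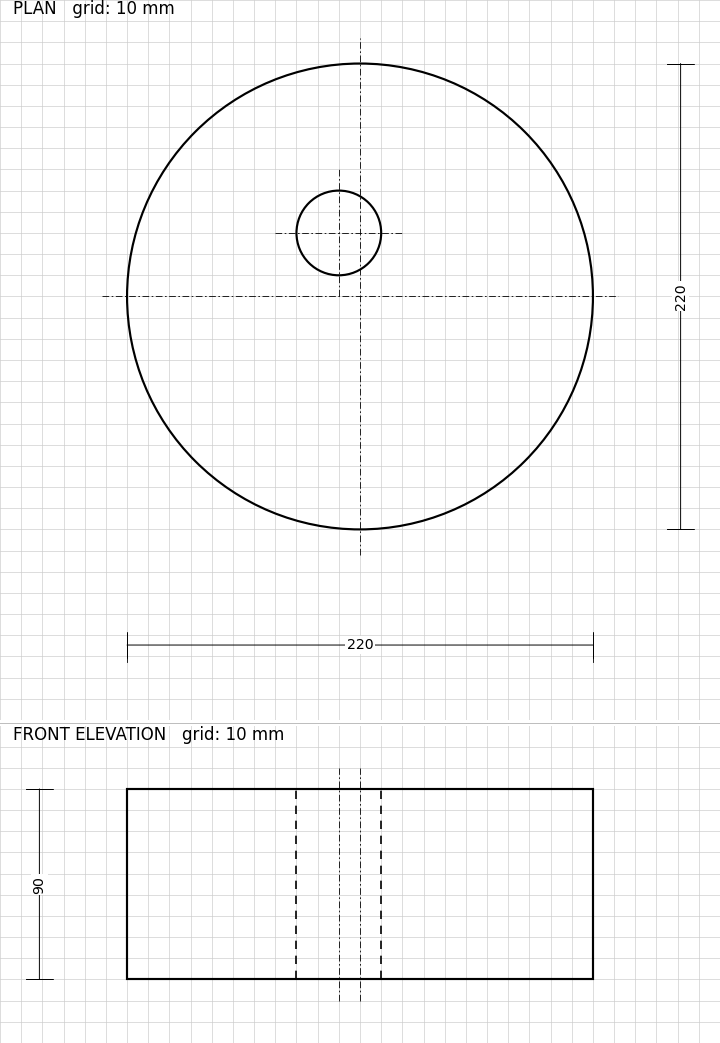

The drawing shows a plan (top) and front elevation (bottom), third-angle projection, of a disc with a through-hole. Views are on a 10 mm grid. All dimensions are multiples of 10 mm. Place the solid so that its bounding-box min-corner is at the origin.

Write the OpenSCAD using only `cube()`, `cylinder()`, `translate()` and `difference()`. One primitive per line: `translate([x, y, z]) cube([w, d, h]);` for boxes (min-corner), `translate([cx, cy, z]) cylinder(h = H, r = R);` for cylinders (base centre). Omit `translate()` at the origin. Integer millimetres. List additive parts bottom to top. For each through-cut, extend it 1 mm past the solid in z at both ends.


difference() {
  translate([110, 110, 0]) cylinder(h = 90, r = 110);
  translate([100, 140, -1]) cylinder(h = 92, r = 20);
}


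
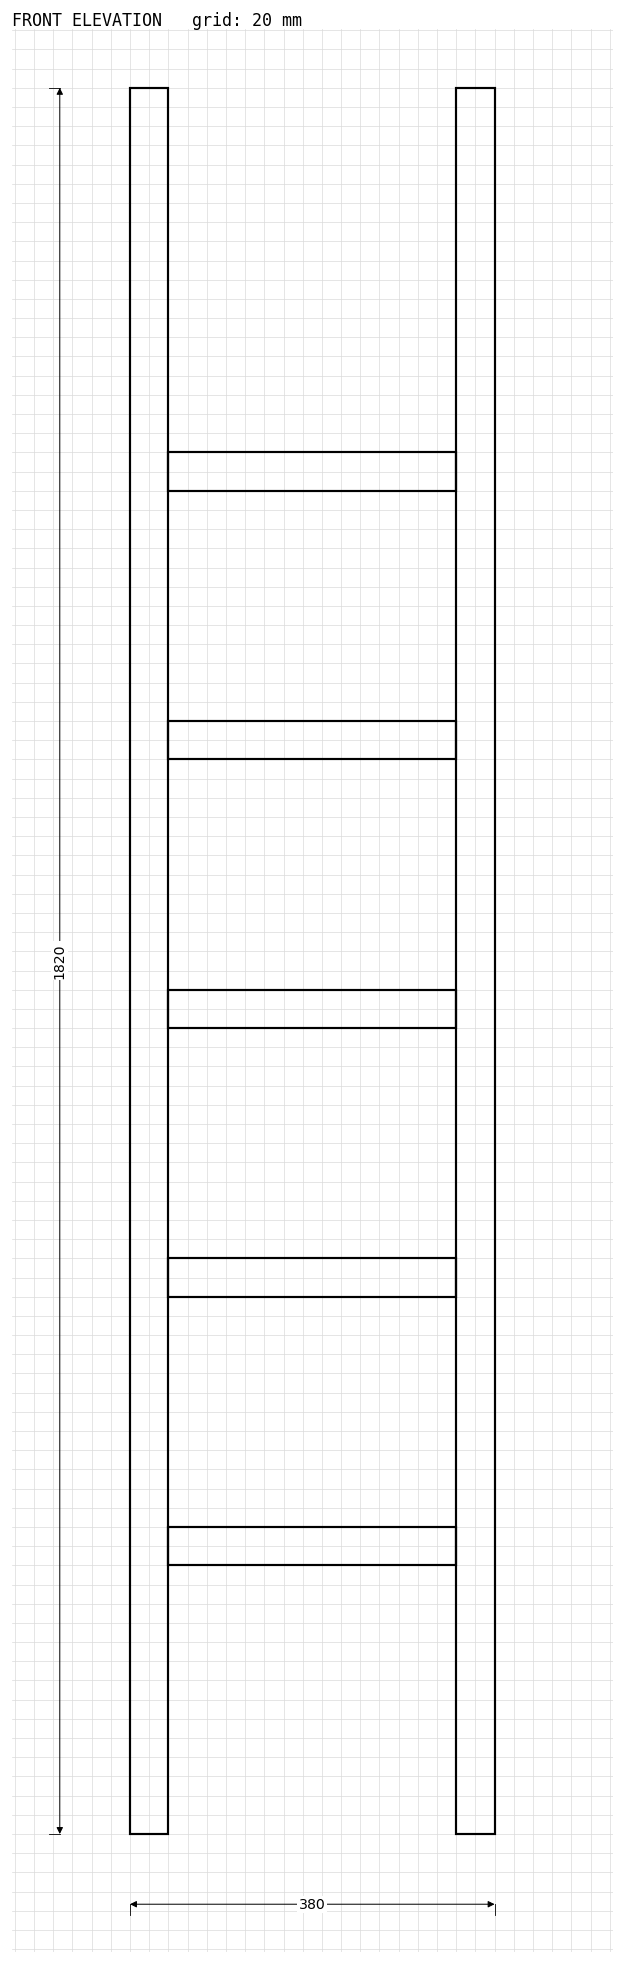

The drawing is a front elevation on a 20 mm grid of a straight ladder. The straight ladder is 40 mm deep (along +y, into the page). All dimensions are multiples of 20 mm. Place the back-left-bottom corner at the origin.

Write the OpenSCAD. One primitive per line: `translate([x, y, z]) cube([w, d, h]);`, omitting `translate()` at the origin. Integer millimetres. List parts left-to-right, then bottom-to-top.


cube([40, 40, 1820]);
translate([40, 0, 280]) cube([300, 40, 40]);
translate([40, 0, 560]) cube([300, 40, 40]);
translate([40, 0, 840]) cube([300, 40, 40]);
translate([40, 0, 1120]) cube([300, 40, 40]);
translate([40, 0, 1400]) cube([300, 40, 40]);
translate([340, 0, 0]) cube([40, 40, 1820]);
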